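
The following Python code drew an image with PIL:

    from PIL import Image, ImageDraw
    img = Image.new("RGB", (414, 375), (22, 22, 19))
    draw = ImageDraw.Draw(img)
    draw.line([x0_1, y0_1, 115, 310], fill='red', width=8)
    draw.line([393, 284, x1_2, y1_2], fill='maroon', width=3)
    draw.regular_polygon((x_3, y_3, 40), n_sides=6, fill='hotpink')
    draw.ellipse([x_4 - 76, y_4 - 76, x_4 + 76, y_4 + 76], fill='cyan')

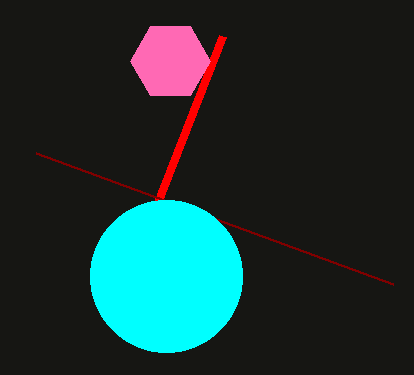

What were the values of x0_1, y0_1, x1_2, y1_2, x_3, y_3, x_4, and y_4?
x0_1 = 222; y0_1 = 36; x1_2 = 36; y1_2 = 153; x_3 = 170; y_3 = 61; x_4 = 166; y_4 = 276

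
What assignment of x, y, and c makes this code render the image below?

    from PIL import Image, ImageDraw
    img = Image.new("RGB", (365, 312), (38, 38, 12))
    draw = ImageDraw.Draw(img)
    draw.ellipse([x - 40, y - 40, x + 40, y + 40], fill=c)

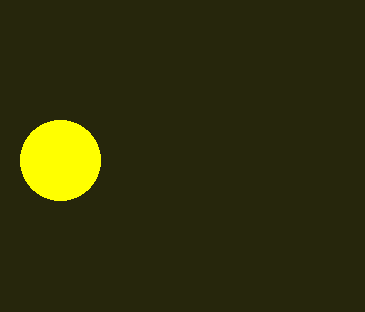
x = 60
y = 160
c = 'yellow'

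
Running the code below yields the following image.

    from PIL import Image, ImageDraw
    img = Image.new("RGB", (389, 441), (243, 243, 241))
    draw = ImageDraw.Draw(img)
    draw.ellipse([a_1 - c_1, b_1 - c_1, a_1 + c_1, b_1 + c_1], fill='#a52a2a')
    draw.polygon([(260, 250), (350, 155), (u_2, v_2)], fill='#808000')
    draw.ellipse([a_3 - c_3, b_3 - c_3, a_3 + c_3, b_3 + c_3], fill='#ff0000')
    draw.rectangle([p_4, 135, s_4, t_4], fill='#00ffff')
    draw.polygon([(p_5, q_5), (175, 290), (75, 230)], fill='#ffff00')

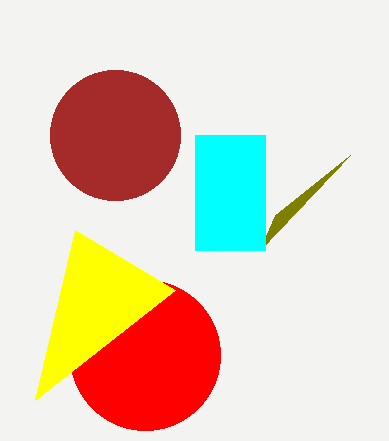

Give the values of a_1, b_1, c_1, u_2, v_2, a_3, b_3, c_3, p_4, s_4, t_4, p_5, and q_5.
a_1 = 115; b_1 = 135; c_1 = 65; u_2 = 275; v_2 = 215; a_3 = 145; b_3 = 355; c_3 = 75; p_4 = 195; s_4 = 265; t_4 = 250; p_5 = 35; q_5 = 400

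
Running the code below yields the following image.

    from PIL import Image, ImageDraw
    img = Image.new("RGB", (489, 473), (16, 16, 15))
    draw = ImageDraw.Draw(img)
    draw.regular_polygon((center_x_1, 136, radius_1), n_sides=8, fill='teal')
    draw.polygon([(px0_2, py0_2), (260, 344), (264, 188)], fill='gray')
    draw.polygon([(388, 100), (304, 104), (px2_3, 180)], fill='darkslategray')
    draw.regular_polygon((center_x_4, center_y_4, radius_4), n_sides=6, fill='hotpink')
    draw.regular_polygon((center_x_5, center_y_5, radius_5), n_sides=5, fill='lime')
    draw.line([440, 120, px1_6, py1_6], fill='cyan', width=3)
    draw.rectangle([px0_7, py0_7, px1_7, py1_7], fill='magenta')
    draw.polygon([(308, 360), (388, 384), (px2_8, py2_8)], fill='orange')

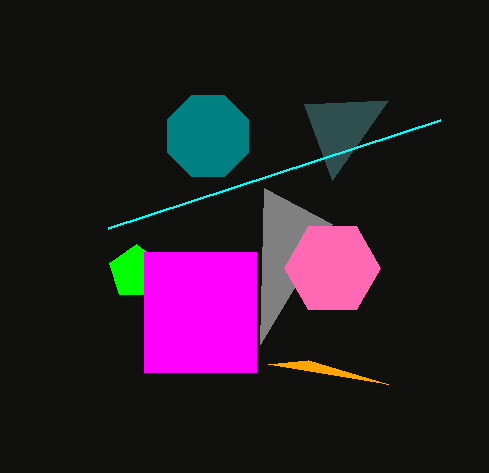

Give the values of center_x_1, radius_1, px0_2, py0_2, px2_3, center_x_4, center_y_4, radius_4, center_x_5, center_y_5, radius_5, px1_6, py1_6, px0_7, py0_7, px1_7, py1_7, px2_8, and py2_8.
center_x_1 = 208, radius_1 = 44, px0_2 = 332, py0_2 = 224, px2_3 = 332, center_x_4 = 332, center_y_4 = 268, radius_4 = 48, center_x_5 = 136, center_y_5 = 272, radius_5 = 28, px1_6 = 108, py1_6 = 228, px0_7 = 144, py0_7 = 252, px1_7 = 256, py1_7 = 372, px2_8 = 268, py2_8 = 364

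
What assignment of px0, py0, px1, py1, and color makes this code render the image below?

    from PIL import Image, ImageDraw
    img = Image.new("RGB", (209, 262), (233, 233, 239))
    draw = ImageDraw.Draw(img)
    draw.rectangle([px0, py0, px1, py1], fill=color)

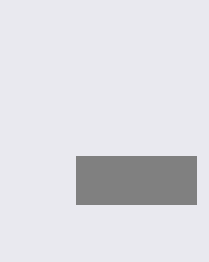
px0 = 76; py0 = 156; px1 = 196; py1 = 204; color = 'gray'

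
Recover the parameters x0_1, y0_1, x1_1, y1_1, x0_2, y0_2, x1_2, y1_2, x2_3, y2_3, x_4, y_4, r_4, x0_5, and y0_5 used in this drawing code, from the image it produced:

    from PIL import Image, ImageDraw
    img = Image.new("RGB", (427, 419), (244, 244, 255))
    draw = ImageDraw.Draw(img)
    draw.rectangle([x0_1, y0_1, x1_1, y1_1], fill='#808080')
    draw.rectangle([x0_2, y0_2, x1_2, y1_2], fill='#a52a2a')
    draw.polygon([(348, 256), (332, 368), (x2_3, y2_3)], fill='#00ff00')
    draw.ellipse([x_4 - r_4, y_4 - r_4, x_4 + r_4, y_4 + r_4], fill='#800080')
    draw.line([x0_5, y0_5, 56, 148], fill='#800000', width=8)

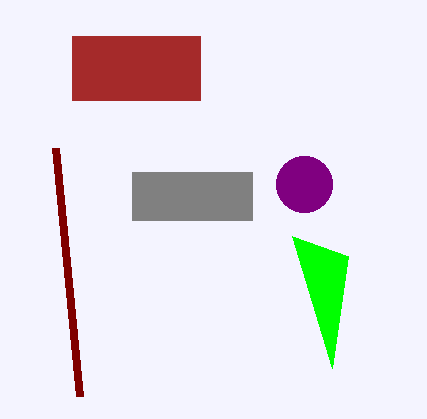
x0_1 = 132, y0_1 = 172, x1_1 = 252, y1_1 = 220, x0_2 = 72, y0_2 = 36, x1_2 = 200, y1_2 = 100, x2_3 = 292, y2_3 = 236, x_4 = 304, y_4 = 184, r_4 = 28, x0_5 = 80, y0_5 = 396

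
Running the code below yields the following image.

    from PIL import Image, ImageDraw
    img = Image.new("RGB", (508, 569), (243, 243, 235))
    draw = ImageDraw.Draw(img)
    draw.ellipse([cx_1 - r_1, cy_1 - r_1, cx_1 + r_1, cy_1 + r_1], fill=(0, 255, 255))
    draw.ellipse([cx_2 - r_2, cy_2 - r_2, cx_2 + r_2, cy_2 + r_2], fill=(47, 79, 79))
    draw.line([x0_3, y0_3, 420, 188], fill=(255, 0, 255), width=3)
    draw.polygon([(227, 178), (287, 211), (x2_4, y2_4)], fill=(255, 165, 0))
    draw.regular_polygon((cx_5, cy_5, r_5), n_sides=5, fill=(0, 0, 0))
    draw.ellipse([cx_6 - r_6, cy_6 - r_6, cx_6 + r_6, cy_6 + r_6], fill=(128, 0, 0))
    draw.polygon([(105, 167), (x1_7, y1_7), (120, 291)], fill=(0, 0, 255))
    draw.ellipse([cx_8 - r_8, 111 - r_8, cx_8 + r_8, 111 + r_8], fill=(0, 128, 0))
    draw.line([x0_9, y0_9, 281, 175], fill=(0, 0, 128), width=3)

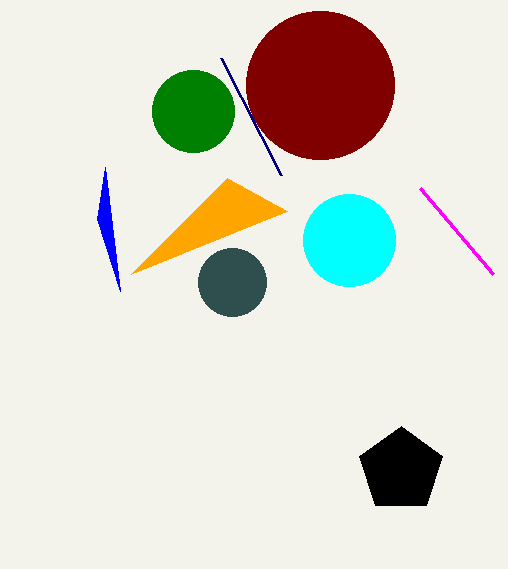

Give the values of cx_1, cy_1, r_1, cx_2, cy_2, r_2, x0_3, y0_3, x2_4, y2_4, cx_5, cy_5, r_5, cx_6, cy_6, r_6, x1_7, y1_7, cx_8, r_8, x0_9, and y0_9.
cx_1 = 349, cy_1 = 240, r_1 = 46, cx_2 = 232, cy_2 = 282, r_2 = 34, x0_3 = 493, y0_3 = 274, x2_4 = 131, y2_4 = 274, cx_5 = 401, cy_5 = 470, r_5 = 44, cx_6 = 320, cy_6 = 85, r_6 = 74, x1_7 = 97, y1_7 = 219, cx_8 = 193, r_8 = 41, x0_9 = 221, y0_9 = 58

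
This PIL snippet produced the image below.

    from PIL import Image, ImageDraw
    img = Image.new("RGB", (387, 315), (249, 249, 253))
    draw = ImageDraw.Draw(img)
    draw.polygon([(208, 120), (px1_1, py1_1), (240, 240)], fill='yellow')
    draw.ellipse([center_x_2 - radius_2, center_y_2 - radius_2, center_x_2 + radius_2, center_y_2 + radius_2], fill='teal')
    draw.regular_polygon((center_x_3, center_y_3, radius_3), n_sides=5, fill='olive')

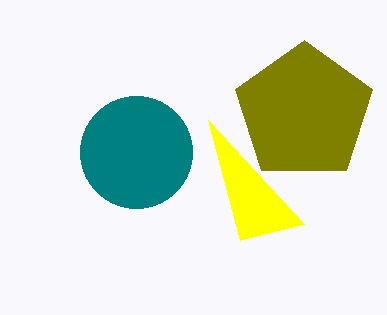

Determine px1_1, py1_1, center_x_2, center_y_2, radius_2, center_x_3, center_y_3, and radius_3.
px1_1 = 304
py1_1 = 224
center_x_2 = 136
center_y_2 = 152
radius_2 = 56
center_x_3 = 304
center_y_3 = 112
radius_3 = 72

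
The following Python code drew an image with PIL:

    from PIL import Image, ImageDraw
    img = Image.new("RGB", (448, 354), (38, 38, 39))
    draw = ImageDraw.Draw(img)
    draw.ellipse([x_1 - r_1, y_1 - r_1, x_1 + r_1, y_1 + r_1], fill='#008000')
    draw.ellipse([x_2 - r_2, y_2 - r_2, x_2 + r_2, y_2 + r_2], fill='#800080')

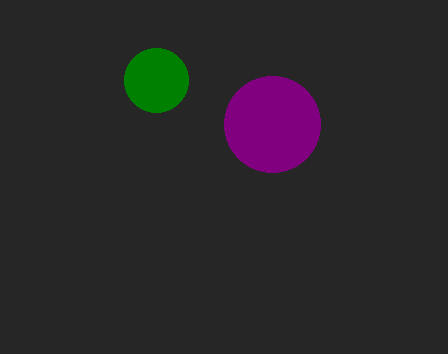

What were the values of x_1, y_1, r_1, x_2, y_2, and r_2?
x_1 = 156, y_1 = 80, r_1 = 32, x_2 = 272, y_2 = 124, r_2 = 48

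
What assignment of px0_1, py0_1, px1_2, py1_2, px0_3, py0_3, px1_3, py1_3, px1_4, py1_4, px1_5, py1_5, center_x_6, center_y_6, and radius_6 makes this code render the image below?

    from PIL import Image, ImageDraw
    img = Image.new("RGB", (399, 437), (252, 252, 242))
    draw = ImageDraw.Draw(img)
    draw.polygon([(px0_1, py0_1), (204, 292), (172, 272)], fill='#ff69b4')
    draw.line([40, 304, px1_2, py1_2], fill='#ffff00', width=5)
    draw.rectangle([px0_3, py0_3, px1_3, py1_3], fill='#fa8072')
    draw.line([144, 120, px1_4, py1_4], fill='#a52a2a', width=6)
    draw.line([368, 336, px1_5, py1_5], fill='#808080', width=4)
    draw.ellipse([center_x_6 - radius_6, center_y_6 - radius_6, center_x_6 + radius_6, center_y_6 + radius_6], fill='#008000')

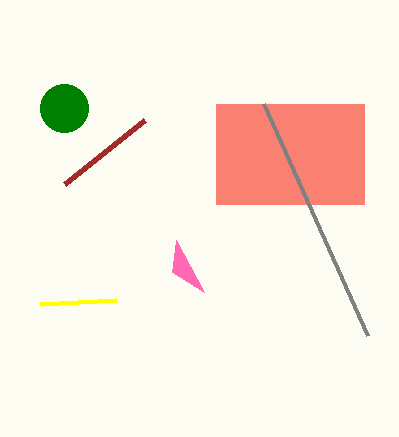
px0_1 = 176; py0_1 = 240; px1_2 = 116; py1_2 = 300; px0_3 = 216; py0_3 = 104; px1_3 = 364; py1_3 = 204; px1_4 = 64; py1_4 = 184; px1_5 = 264; py1_5 = 104; center_x_6 = 64; center_y_6 = 108; radius_6 = 24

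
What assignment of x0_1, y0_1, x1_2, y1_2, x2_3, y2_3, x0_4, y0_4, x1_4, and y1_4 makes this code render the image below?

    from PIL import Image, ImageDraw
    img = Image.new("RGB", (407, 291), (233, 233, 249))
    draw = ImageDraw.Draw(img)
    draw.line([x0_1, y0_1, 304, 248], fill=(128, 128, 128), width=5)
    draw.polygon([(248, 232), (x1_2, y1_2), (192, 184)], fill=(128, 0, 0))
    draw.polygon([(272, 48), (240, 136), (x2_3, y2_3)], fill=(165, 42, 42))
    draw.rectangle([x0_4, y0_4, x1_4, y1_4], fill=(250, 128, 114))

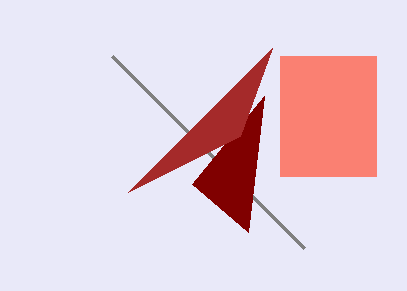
x0_1 = 112
y0_1 = 56
x1_2 = 264
y1_2 = 96
x2_3 = 128
y2_3 = 192
x0_4 = 280
y0_4 = 56
x1_4 = 376
y1_4 = 176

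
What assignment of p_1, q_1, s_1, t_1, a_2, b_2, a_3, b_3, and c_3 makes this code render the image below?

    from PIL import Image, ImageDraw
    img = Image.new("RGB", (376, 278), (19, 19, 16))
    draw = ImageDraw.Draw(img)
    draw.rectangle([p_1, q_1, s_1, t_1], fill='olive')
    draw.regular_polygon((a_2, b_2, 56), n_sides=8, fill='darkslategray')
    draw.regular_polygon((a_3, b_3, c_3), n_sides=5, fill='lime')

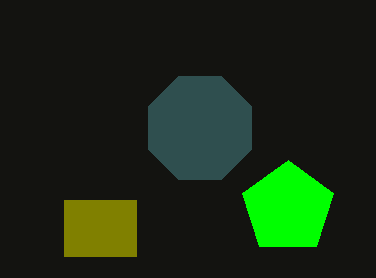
p_1 = 64
q_1 = 200
s_1 = 136
t_1 = 256
a_2 = 200
b_2 = 128
a_3 = 288
b_3 = 208
c_3 = 48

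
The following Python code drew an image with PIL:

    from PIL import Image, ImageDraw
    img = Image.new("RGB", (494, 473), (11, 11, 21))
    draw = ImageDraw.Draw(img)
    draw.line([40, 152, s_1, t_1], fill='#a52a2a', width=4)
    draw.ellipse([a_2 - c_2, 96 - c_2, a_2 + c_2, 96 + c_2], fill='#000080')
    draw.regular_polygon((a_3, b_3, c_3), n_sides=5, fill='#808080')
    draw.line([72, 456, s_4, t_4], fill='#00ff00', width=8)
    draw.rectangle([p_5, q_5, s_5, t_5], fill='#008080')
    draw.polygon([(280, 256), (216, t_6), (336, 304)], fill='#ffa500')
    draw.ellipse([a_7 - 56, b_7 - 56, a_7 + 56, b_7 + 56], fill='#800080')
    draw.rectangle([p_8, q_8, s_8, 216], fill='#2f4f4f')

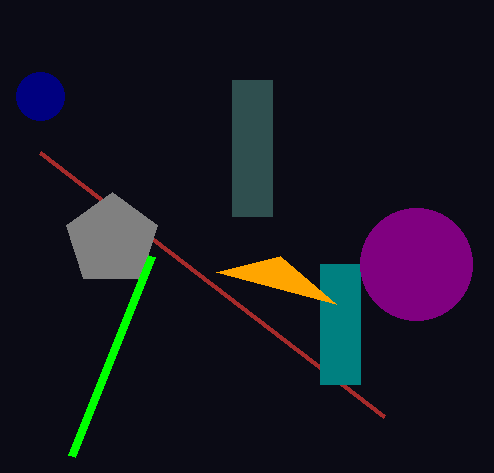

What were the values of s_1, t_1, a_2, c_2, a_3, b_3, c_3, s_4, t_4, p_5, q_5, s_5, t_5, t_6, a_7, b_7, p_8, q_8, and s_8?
s_1 = 384, t_1 = 416, a_2 = 40, c_2 = 24, a_3 = 112, b_3 = 240, c_3 = 48, s_4 = 152, t_4 = 256, p_5 = 320, q_5 = 264, s_5 = 360, t_5 = 384, t_6 = 272, a_7 = 416, b_7 = 264, p_8 = 232, q_8 = 80, s_8 = 272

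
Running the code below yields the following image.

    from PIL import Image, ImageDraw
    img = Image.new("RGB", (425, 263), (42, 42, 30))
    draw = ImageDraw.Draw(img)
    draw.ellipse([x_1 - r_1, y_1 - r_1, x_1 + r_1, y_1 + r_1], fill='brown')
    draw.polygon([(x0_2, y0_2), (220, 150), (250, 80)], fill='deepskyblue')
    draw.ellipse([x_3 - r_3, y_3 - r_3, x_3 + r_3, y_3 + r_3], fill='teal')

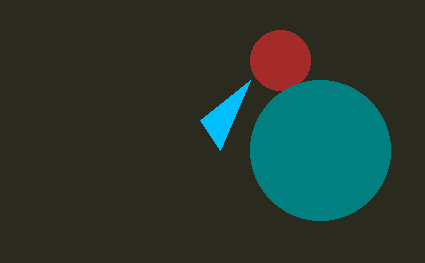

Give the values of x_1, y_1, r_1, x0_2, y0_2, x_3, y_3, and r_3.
x_1 = 280, y_1 = 60, r_1 = 30, x0_2 = 200, y0_2 = 120, x_3 = 320, y_3 = 150, r_3 = 70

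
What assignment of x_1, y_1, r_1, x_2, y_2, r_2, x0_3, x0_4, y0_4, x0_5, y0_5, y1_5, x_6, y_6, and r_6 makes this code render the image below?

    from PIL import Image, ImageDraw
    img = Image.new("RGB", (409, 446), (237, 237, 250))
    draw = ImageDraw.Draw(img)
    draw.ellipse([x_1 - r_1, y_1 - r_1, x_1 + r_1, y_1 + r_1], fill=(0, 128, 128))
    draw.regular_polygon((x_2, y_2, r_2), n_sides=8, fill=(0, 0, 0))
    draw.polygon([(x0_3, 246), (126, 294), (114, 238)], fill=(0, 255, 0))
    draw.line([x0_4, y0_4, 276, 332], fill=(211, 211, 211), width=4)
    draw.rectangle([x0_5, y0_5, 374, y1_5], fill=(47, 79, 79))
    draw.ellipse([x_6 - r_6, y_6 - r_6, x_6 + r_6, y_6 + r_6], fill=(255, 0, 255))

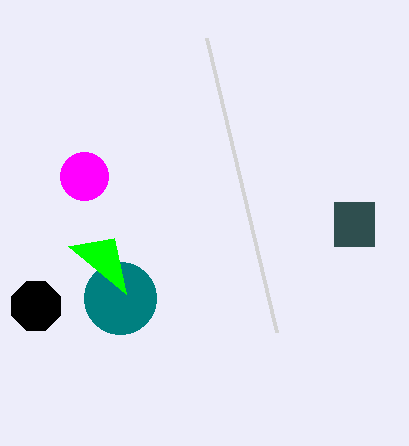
x_1 = 120; y_1 = 298; r_1 = 36; x_2 = 36; y_2 = 306; r_2 = 26; x0_3 = 68; x0_4 = 206; y0_4 = 38; x0_5 = 334; y0_5 = 202; y1_5 = 246; x_6 = 84; y_6 = 176; r_6 = 24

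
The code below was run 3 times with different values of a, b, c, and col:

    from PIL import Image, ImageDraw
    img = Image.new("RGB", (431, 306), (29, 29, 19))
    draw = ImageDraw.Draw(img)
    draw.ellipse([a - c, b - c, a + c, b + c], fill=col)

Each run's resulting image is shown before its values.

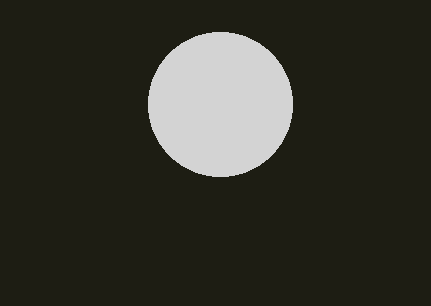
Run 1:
a = 220
b = 104
c = 72
col = 'lightgray'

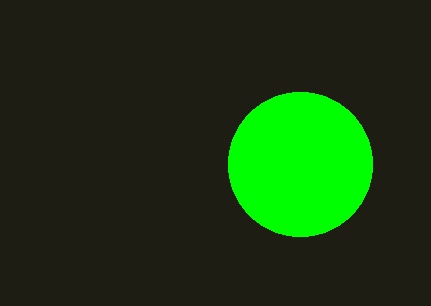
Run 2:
a = 300; b = 164; c = 72; col = 'lime'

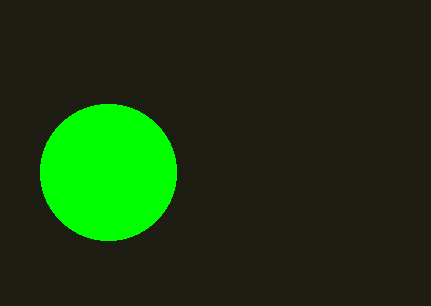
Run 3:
a = 108
b = 172
c = 68
col = 'lime'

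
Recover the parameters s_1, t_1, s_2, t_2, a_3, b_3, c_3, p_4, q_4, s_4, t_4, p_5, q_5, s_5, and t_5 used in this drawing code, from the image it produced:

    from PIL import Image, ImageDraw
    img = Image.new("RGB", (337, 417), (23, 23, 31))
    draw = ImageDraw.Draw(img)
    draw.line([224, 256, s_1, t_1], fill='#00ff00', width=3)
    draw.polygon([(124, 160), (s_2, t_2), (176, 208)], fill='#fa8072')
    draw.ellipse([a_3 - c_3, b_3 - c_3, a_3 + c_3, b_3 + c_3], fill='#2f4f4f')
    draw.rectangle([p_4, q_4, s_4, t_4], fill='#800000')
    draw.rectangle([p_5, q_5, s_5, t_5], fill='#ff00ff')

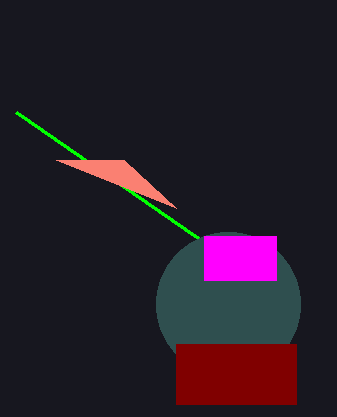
s_1 = 16; t_1 = 112; s_2 = 56; t_2 = 160; a_3 = 228; b_3 = 304; c_3 = 72; p_4 = 176; q_4 = 344; s_4 = 296; t_4 = 404; p_5 = 204; q_5 = 236; s_5 = 276; t_5 = 280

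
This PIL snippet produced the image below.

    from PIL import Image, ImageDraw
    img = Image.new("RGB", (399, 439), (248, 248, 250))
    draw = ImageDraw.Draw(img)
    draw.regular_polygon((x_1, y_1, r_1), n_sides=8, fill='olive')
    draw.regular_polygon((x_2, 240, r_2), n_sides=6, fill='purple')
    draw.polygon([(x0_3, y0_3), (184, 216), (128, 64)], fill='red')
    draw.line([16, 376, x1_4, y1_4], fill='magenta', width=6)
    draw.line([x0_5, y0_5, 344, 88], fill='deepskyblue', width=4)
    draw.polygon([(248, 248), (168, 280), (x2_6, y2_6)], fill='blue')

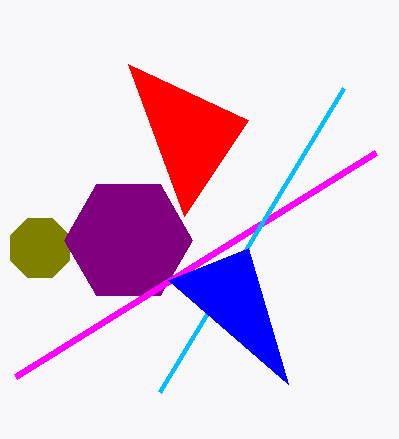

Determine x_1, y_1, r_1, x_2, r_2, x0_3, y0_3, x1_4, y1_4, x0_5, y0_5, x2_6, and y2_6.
x_1 = 40
y_1 = 248
r_1 = 32
x_2 = 128
r_2 = 64
x0_3 = 248
y0_3 = 120
x1_4 = 376
y1_4 = 152
x0_5 = 160
y0_5 = 392
x2_6 = 288
y2_6 = 384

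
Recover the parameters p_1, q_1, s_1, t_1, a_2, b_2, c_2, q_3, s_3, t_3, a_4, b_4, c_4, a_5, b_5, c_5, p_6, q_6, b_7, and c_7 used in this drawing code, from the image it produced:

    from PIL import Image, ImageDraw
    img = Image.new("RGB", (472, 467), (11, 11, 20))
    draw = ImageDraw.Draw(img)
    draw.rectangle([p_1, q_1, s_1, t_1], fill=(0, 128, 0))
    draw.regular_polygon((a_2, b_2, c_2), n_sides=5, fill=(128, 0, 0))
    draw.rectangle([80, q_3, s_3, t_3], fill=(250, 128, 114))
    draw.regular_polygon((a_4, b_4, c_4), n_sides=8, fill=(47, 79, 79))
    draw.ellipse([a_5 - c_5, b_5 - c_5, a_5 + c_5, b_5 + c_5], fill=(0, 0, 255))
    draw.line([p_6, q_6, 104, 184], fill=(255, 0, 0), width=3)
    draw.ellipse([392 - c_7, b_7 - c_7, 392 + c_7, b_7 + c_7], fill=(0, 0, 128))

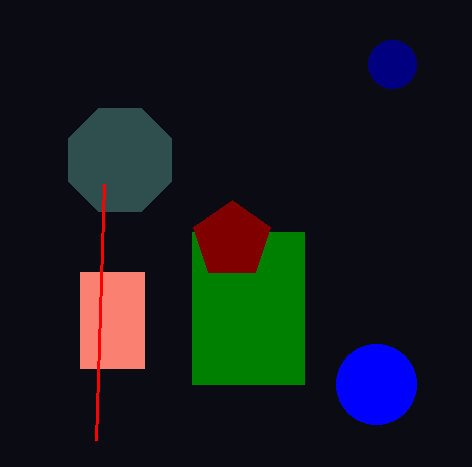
p_1 = 192; q_1 = 232; s_1 = 304; t_1 = 384; a_2 = 232; b_2 = 240; c_2 = 40; q_3 = 272; s_3 = 144; t_3 = 368; a_4 = 120; b_4 = 160; c_4 = 56; a_5 = 376; b_5 = 384; c_5 = 40; p_6 = 96; q_6 = 440; b_7 = 64; c_7 = 24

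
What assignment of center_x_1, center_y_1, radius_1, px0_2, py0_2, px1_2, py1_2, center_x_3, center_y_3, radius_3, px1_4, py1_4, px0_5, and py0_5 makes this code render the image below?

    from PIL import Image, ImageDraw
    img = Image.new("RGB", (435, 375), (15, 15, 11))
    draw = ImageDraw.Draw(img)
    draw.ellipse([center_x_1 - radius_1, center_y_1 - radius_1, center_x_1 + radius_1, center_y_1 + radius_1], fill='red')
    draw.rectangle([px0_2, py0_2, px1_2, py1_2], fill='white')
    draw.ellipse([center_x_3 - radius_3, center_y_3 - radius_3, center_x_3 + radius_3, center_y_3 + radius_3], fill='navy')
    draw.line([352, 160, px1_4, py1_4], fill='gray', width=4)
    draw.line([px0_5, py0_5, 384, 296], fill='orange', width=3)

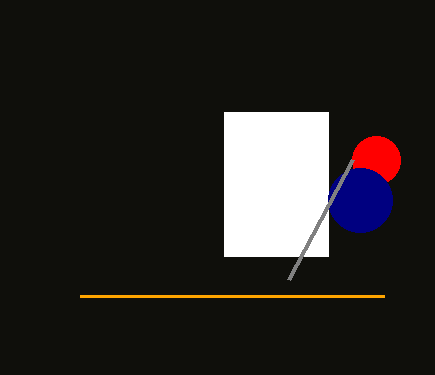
center_x_1 = 376; center_y_1 = 160; radius_1 = 24; px0_2 = 224; py0_2 = 112; px1_2 = 328; py1_2 = 256; center_x_3 = 360; center_y_3 = 200; radius_3 = 32; px1_4 = 288; py1_4 = 280; px0_5 = 80; py0_5 = 296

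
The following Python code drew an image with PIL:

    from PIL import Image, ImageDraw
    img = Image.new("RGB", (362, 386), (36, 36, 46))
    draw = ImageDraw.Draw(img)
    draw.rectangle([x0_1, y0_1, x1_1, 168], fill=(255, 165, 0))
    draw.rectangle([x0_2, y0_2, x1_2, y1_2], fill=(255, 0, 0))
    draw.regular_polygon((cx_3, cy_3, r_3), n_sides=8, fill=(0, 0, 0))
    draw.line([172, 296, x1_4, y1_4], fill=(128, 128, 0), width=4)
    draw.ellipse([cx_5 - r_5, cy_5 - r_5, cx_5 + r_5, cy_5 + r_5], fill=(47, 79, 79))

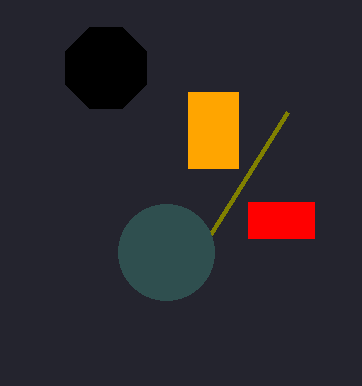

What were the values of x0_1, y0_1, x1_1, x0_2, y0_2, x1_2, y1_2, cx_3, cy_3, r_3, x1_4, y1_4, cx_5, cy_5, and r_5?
x0_1 = 188
y0_1 = 92
x1_1 = 238
x0_2 = 248
y0_2 = 202
x1_2 = 314
y1_2 = 238
cx_3 = 106
cy_3 = 68
r_3 = 44
x1_4 = 288
y1_4 = 112
cx_5 = 166
cy_5 = 252
r_5 = 48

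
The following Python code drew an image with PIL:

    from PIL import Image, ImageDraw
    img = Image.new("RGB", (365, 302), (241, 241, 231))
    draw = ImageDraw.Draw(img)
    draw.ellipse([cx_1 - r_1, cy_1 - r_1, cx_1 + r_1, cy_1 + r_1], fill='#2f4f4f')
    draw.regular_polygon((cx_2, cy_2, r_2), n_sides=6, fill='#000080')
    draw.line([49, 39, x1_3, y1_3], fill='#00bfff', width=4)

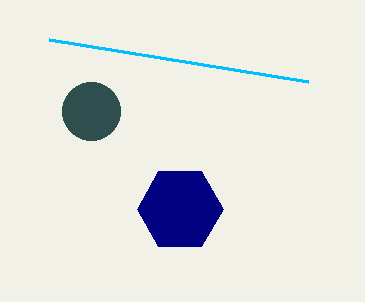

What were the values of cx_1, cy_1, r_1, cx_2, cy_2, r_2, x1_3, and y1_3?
cx_1 = 91
cy_1 = 111
r_1 = 29
cx_2 = 180
cy_2 = 209
r_2 = 43
x1_3 = 308
y1_3 = 81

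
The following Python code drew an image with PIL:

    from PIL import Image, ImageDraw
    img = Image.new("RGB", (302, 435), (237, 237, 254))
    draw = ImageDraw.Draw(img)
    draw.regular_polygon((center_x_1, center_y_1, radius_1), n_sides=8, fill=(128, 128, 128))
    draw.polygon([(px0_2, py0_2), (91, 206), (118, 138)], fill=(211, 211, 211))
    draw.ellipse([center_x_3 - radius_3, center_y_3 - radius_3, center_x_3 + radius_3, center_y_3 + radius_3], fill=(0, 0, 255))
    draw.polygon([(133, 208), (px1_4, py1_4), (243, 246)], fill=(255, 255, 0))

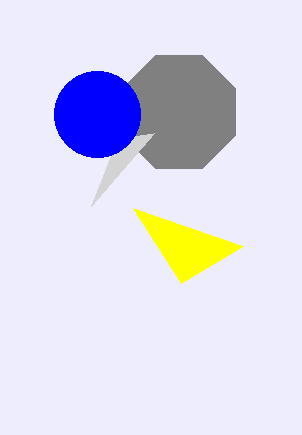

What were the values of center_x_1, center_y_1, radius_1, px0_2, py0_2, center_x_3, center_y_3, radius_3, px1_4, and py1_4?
center_x_1 = 179
center_y_1 = 112
radius_1 = 61
px0_2 = 154
py0_2 = 133
center_x_3 = 97
center_y_3 = 114
radius_3 = 43
px1_4 = 181
py1_4 = 283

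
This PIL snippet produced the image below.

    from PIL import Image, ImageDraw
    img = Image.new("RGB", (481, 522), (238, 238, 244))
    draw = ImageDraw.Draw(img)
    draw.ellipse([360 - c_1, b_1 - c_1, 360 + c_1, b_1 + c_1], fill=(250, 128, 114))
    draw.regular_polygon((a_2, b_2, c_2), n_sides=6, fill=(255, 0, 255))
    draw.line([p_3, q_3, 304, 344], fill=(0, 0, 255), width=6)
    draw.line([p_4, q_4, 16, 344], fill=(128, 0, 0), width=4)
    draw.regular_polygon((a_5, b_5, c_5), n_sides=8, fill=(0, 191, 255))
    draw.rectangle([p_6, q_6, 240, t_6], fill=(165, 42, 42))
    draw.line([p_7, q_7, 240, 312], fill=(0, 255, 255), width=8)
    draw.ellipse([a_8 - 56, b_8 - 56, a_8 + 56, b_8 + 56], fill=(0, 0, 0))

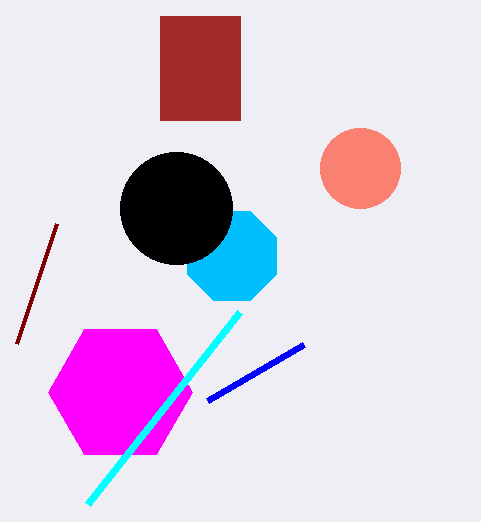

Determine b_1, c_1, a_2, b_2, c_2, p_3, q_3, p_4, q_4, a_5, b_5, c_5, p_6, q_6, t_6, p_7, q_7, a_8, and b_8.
b_1 = 168; c_1 = 40; a_2 = 120; b_2 = 392; c_2 = 72; p_3 = 208; q_3 = 400; p_4 = 56; q_4 = 224; a_5 = 232; b_5 = 256; c_5 = 48; p_6 = 160; q_6 = 16; t_6 = 120; p_7 = 88; q_7 = 504; a_8 = 176; b_8 = 208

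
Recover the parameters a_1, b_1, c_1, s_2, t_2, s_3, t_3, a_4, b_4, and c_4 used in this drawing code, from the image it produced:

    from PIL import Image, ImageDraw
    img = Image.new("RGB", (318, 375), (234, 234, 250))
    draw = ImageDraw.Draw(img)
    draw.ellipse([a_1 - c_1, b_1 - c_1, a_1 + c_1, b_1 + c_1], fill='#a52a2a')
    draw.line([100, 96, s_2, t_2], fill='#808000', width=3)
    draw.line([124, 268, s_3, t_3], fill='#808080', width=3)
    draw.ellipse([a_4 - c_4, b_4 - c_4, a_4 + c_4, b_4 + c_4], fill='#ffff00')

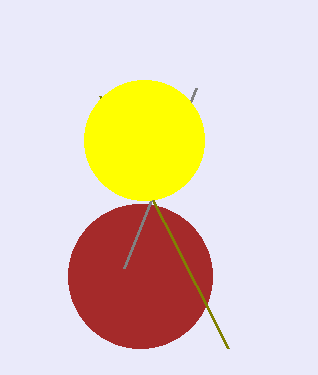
a_1 = 140; b_1 = 276; c_1 = 72; s_2 = 228; t_2 = 348; s_3 = 196; t_3 = 88; a_4 = 144; b_4 = 140; c_4 = 60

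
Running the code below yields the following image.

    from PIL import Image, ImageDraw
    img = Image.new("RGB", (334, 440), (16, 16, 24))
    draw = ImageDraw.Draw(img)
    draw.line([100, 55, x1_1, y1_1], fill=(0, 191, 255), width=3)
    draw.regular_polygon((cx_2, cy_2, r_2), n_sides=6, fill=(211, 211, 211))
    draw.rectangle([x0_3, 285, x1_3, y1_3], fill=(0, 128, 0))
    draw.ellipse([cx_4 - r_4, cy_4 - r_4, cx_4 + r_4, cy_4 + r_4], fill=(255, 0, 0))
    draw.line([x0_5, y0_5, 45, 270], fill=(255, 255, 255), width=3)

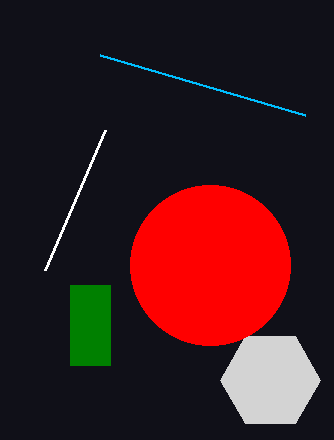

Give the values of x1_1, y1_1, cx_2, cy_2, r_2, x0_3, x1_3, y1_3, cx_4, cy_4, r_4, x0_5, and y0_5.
x1_1 = 305, y1_1 = 115, cx_2 = 270, cy_2 = 380, r_2 = 50, x0_3 = 70, x1_3 = 110, y1_3 = 365, cx_4 = 210, cy_4 = 265, r_4 = 80, x0_5 = 105, y0_5 = 130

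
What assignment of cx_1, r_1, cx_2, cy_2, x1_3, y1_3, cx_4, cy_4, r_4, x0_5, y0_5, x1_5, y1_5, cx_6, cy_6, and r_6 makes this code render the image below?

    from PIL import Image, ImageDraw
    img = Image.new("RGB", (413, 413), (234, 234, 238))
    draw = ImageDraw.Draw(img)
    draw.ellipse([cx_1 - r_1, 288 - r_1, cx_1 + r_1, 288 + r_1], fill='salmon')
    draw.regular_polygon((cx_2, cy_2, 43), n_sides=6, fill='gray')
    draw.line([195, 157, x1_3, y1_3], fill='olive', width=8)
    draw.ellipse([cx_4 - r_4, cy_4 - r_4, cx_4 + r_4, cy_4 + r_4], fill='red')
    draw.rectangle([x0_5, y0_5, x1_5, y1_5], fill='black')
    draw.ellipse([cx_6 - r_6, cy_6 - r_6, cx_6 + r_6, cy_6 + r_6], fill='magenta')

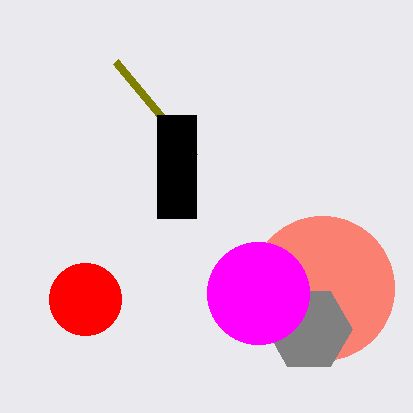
cx_1 = 322
r_1 = 72
cx_2 = 309
cy_2 = 329
x1_3 = 116
y1_3 = 62
cx_4 = 85
cy_4 = 299
r_4 = 36
x0_5 = 157
y0_5 = 115
x1_5 = 196
y1_5 = 218
cx_6 = 258
cy_6 = 293
r_6 = 51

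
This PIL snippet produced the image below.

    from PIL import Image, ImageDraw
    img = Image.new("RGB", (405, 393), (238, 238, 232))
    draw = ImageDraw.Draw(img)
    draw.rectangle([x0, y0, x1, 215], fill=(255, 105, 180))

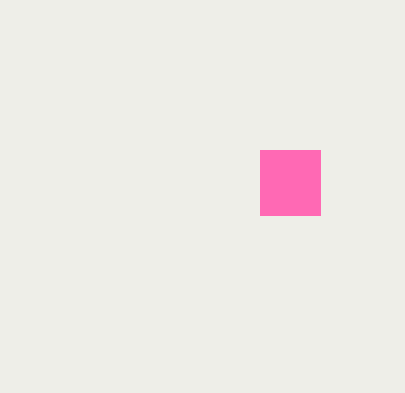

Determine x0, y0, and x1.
x0 = 260, y0 = 150, x1 = 320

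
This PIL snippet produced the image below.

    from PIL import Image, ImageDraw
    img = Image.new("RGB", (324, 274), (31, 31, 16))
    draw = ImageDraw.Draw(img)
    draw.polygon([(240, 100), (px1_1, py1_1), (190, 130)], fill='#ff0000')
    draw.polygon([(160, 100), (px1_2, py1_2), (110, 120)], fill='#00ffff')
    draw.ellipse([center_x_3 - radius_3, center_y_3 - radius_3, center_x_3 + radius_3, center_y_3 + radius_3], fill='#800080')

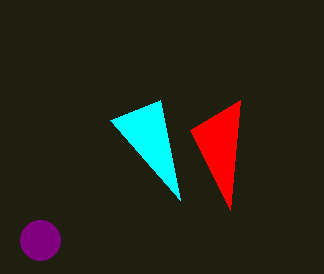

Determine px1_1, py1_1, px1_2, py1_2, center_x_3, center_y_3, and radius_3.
px1_1 = 230; py1_1 = 210; px1_2 = 180; py1_2 = 200; center_x_3 = 40; center_y_3 = 240; radius_3 = 20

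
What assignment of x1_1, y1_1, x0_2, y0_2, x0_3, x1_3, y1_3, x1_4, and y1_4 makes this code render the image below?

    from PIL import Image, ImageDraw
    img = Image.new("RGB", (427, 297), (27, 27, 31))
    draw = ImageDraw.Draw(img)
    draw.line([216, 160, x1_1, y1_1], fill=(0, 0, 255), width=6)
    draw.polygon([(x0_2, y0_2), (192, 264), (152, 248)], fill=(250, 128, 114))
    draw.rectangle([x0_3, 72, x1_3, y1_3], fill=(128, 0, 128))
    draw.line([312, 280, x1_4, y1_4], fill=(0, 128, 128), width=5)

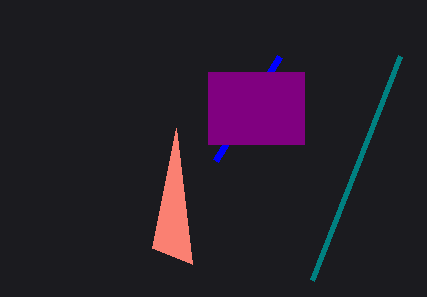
x1_1 = 280; y1_1 = 56; x0_2 = 176; y0_2 = 128; x0_3 = 208; x1_3 = 304; y1_3 = 144; x1_4 = 400; y1_4 = 56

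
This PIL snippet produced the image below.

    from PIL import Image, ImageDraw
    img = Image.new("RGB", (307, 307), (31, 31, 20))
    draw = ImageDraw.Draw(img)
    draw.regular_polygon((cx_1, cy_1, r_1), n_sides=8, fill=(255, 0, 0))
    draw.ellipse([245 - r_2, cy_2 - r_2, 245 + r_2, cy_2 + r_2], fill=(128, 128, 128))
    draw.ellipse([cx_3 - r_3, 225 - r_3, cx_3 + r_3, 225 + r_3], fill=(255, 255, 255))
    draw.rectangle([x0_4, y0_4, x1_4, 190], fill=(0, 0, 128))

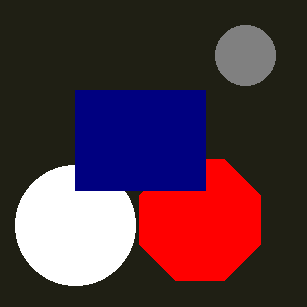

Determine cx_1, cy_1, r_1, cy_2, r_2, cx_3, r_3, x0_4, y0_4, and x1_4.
cx_1 = 200; cy_1 = 220; r_1 = 65; cy_2 = 55; r_2 = 30; cx_3 = 75; r_3 = 60; x0_4 = 75; y0_4 = 90; x1_4 = 205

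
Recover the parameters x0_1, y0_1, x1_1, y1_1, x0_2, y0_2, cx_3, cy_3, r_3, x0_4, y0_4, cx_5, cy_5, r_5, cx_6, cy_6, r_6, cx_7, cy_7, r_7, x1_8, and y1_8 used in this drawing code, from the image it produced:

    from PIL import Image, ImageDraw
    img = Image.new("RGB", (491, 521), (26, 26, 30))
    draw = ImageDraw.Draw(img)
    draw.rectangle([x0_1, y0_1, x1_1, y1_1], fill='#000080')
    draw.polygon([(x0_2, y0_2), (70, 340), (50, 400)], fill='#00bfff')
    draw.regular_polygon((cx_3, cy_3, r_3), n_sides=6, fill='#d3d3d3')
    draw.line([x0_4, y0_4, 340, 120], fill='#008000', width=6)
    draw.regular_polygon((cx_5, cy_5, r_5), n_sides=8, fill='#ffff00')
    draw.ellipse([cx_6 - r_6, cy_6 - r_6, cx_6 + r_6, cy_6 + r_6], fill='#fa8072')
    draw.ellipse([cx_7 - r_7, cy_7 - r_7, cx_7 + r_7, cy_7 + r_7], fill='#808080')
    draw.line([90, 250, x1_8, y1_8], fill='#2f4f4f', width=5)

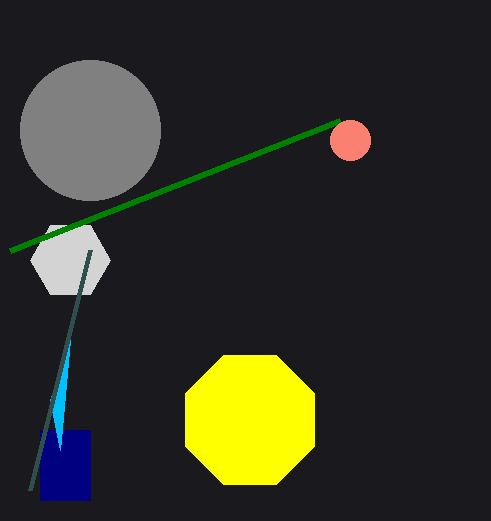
x0_1 = 40; y0_1 = 430; x1_1 = 90; y1_1 = 500; x0_2 = 60; y0_2 = 450; cx_3 = 70; cy_3 = 260; r_3 = 40; x0_4 = 10; y0_4 = 250; cx_5 = 250; cy_5 = 420; r_5 = 70; cx_6 = 350; cy_6 = 140; r_6 = 20; cx_7 = 90; cy_7 = 130; r_7 = 70; x1_8 = 30; y1_8 = 490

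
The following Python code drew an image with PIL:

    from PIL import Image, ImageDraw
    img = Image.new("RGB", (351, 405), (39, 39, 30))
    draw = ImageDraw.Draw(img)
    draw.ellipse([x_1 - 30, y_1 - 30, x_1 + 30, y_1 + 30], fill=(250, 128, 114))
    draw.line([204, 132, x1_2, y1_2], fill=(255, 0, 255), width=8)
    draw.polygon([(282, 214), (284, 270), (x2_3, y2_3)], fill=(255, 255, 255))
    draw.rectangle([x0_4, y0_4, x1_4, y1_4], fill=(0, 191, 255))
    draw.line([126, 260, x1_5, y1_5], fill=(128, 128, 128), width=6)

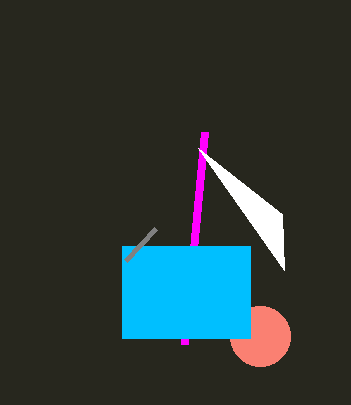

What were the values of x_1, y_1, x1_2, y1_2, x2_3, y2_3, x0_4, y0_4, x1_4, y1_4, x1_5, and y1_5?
x_1 = 260
y_1 = 336
x1_2 = 184
y1_2 = 344
x2_3 = 198
y2_3 = 148
x0_4 = 122
y0_4 = 246
x1_4 = 250
y1_4 = 338
x1_5 = 156
y1_5 = 228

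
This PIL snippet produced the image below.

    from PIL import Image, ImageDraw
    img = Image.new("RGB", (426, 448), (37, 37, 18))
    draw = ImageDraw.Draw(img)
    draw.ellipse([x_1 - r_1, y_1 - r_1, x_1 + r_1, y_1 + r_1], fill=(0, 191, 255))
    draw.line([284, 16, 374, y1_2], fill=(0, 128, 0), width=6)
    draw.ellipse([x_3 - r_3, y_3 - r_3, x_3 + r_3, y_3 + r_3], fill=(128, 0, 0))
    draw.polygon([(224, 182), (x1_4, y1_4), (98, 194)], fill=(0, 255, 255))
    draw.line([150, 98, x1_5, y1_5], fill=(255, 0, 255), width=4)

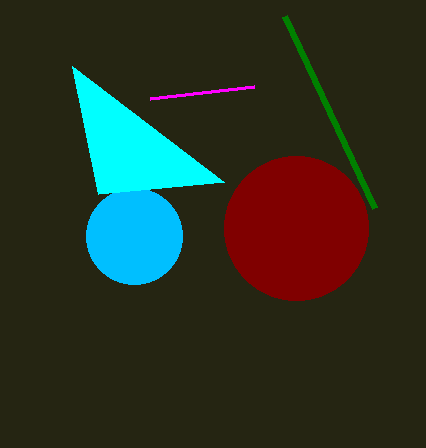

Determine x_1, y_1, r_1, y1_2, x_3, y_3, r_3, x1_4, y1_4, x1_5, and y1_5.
x_1 = 134, y_1 = 236, r_1 = 48, y1_2 = 208, x_3 = 296, y_3 = 228, r_3 = 72, x1_4 = 72, y1_4 = 66, x1_5 = 254, y1_5 = 86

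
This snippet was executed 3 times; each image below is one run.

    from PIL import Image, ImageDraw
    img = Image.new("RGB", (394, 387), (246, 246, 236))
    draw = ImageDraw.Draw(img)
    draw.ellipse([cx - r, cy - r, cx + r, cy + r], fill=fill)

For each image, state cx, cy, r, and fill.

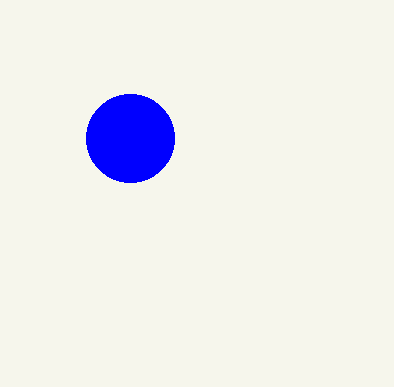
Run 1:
cx = 130
cy = 138
r = 44
fill = 'blue'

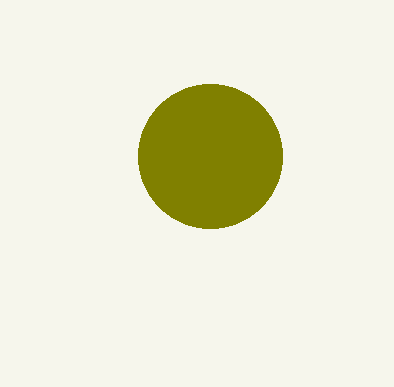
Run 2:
cx = 210, cy = 156, r = 72, fill = 'olive'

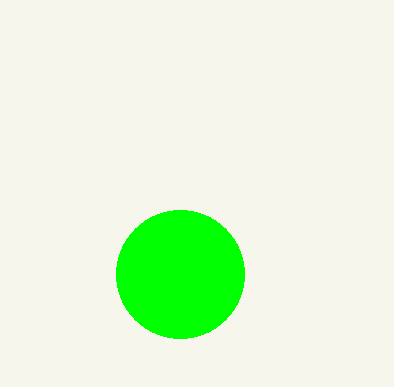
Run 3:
cx = 180, cy = 274, r = 64, fill = 'lime'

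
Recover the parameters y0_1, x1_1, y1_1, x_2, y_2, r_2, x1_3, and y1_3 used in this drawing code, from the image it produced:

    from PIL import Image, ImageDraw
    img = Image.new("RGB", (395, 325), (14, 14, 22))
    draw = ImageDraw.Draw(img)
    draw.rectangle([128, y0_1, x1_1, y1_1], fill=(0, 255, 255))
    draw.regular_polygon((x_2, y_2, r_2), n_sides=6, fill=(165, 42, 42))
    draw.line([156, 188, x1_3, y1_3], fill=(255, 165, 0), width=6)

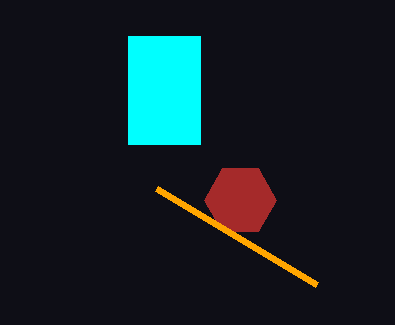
y0_1 = 36; x1_1 = 200; y1_1 = 144; x_2 = 240; y_2 = 200; r_2 = 36; x1_3 = 316; y1_3 = 284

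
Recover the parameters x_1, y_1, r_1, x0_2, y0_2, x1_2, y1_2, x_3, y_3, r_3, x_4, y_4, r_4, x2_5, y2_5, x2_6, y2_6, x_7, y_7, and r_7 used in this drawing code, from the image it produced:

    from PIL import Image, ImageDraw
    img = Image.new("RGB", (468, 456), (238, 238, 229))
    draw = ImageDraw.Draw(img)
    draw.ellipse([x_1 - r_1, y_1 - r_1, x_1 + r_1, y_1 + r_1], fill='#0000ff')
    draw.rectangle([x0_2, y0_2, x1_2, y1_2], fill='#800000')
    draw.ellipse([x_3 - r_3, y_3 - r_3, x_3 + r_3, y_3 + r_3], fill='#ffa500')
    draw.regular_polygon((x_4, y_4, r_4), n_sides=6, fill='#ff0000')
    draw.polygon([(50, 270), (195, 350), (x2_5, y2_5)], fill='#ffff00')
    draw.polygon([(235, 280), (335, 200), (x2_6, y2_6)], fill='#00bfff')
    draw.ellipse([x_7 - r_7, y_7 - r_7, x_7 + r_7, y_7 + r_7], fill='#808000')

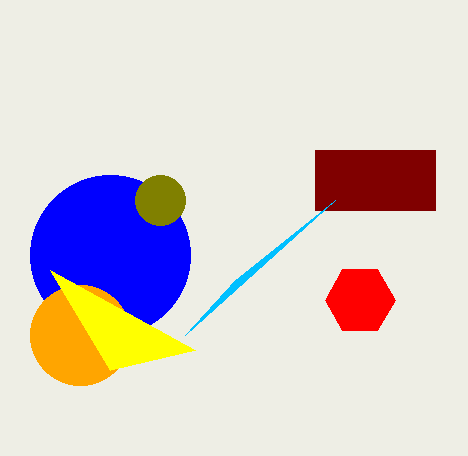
x_1 = 110, y_1 = 255, r_1 = 80, x0_2 = 315, y0_2 = 150, x1_2 = 435, y1_2 = 210, x_3 = 80, y_3 = 335, r_3 = 50, x_4 = 360, y_4 = 300, r_4 = 35, x2_5 = 110, y2_5 = 370, x2_6 = 185, y2_6 = 335, x_7 = 160, y_7 = 200, r_7 = 25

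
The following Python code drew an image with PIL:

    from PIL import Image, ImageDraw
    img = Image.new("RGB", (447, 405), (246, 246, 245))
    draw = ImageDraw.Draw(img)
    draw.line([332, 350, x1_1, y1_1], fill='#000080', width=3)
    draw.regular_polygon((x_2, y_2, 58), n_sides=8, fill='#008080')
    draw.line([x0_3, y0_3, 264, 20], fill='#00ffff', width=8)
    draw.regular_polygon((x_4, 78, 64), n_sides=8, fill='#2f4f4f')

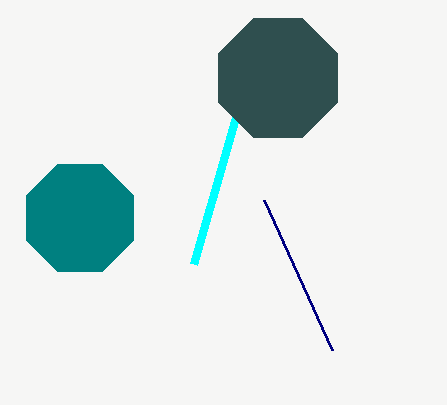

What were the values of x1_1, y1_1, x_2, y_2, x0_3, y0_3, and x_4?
x1_1 = 264
y1_1 = 200
x_2 = 80
y_2 = 218
x0_3 = 194
y0_3 = 264
x_4 = 278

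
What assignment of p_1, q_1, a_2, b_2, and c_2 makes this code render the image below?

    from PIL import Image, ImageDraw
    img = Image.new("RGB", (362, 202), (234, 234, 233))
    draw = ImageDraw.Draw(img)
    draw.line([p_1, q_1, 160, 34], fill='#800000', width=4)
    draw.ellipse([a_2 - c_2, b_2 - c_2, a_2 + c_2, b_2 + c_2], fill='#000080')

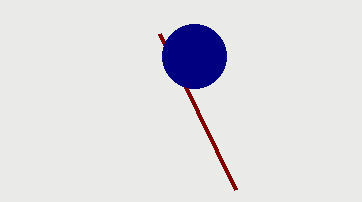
p_1 = 236; q_1 = 190; a_2 = 194; b_2 = 56; c_2 = 32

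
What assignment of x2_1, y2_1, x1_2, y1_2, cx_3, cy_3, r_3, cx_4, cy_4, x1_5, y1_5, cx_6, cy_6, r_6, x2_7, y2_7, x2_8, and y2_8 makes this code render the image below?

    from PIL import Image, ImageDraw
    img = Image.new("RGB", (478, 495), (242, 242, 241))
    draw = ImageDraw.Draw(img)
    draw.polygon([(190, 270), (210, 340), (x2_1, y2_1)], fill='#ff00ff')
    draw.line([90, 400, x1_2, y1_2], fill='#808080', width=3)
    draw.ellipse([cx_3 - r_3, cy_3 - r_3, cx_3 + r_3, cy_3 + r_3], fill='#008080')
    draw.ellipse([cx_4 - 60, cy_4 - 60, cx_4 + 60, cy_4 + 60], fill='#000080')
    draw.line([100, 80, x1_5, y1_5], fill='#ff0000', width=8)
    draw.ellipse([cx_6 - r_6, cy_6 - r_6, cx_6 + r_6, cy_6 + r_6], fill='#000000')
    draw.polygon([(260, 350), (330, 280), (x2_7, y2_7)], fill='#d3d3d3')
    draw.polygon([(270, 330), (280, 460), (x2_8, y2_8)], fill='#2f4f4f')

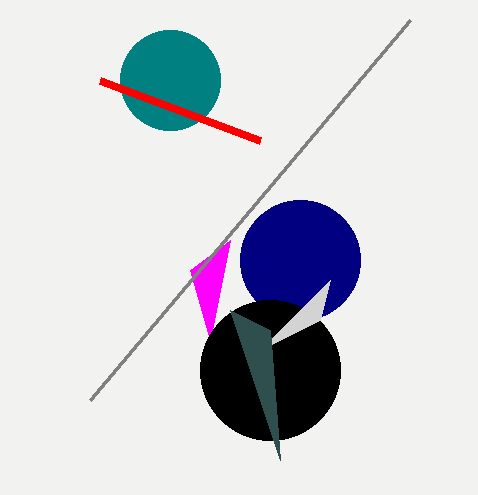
x2_1 = 230; y2_1 = 240; x1_2 = 410; y1_2 = 20; cx_3 = 170; cy_3 = 80; r_3 = 50; cx_4 = 300; cy_4 = 260; x1_5 = 260; y1_5 = 140; cx_6 = 270; cy_6 = 370; r_6 = 70; x2_7 = 320; y2_7 = 320; x2_8 = 230; y2_8 = 310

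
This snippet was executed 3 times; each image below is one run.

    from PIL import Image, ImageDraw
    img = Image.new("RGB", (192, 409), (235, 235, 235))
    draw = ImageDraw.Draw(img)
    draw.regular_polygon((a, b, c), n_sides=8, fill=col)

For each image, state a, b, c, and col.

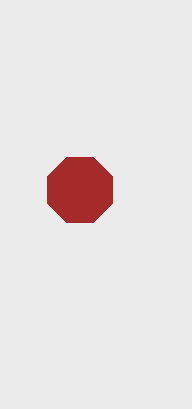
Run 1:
a = 80, b = 190, c = 35, col = 'brown'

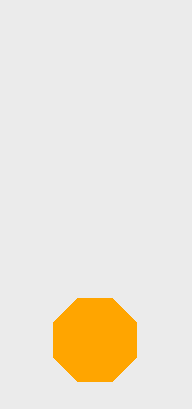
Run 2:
a = 95
b = 340
c = 45
col = 'orange'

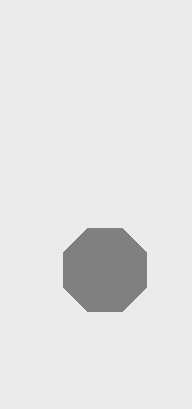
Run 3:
a = 105
b = 270
c = 45
col = 'gray'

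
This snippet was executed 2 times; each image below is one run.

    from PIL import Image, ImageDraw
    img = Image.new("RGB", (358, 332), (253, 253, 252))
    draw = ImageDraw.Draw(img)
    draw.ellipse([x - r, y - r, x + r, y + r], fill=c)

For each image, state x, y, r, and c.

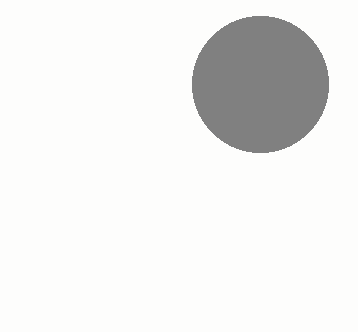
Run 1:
x = 260, y = 84, r = 68, c = 'gray'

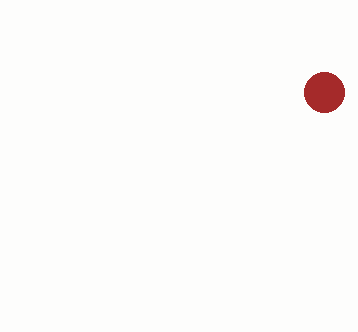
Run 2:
x = 324, y = 92, r = 20, c = 'brown'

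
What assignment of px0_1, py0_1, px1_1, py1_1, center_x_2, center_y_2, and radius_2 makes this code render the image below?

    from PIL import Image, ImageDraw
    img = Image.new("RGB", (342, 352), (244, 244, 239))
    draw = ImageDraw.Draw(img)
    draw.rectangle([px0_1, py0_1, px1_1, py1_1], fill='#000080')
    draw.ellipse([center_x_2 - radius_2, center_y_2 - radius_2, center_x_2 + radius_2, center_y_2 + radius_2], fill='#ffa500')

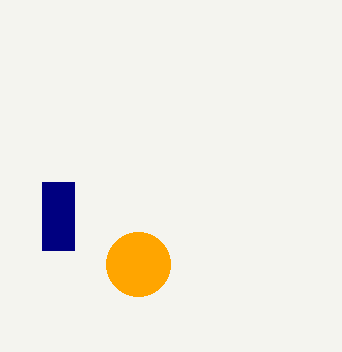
px0_1 = 42, py0_1 = 182, px1_1 = 74, py1_1 = 250, center_x_2 = 138, center_y_2 = 264, radius_2 = 32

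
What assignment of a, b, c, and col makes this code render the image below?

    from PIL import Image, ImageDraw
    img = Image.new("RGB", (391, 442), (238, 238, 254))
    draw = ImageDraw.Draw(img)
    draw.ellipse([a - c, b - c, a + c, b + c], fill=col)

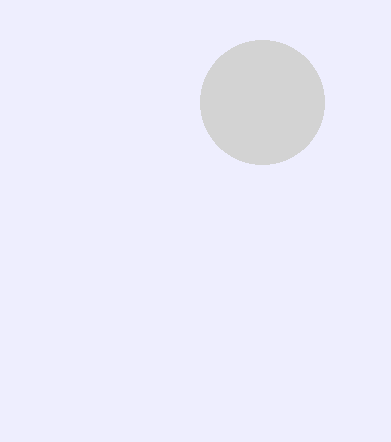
a = 262
b = 102
c = 62
col = 'lightgray'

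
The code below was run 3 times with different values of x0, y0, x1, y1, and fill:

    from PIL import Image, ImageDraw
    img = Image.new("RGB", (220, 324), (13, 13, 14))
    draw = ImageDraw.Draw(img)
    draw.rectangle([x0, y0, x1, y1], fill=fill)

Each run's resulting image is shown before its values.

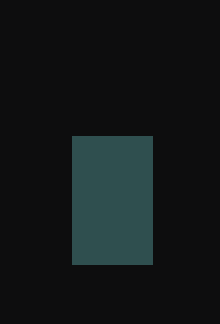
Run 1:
x0 = 72
y0 = 136
x1 = 152
y1 = 264
fill = 'darkslategray'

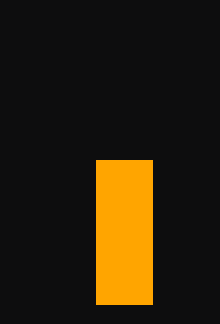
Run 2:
x0 = 96, y0 = 160, x1 = 152, y1 = 304, fill = 'orange'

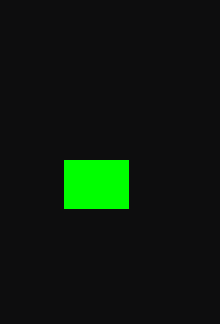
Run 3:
x0 = 64; y0 = 160; x1 = 128; y1 = 208; fill = 'lime'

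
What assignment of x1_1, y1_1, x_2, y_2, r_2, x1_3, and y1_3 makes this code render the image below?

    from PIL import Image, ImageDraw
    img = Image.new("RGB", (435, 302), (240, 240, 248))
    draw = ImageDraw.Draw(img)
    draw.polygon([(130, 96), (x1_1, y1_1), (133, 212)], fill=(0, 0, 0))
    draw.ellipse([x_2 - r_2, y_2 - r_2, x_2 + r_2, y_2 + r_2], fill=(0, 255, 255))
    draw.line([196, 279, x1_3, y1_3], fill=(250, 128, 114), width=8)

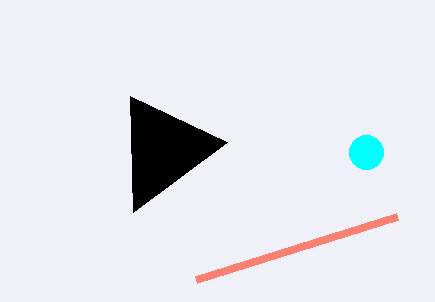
x1_1 = 227, y1_1 = 142, x_2 = 366, y_2 = 152, r_2 = 17, x1_3 = 397, y1_3 = 216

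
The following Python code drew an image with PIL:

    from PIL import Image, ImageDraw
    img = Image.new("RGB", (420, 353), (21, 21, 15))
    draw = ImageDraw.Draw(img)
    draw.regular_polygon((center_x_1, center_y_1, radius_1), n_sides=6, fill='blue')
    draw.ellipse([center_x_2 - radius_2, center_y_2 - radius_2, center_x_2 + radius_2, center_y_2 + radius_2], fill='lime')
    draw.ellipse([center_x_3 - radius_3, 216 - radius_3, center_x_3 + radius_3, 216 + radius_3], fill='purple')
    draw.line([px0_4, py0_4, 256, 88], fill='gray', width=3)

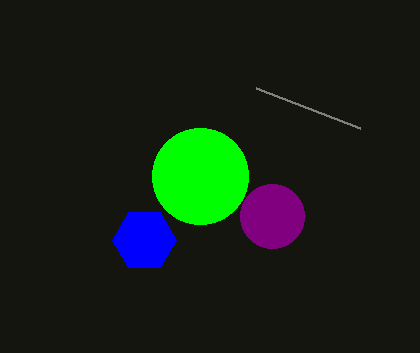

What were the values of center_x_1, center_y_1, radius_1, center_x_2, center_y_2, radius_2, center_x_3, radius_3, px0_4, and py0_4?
center_x_1 = 144; center_y_1 = 240; radius_1 = 32; center_x_2 = 200; center_y_2 = 176; radius_2 = 48; center_x_3 = 272; radius_3 = 32; px0_4 = 360; py0_4 = 128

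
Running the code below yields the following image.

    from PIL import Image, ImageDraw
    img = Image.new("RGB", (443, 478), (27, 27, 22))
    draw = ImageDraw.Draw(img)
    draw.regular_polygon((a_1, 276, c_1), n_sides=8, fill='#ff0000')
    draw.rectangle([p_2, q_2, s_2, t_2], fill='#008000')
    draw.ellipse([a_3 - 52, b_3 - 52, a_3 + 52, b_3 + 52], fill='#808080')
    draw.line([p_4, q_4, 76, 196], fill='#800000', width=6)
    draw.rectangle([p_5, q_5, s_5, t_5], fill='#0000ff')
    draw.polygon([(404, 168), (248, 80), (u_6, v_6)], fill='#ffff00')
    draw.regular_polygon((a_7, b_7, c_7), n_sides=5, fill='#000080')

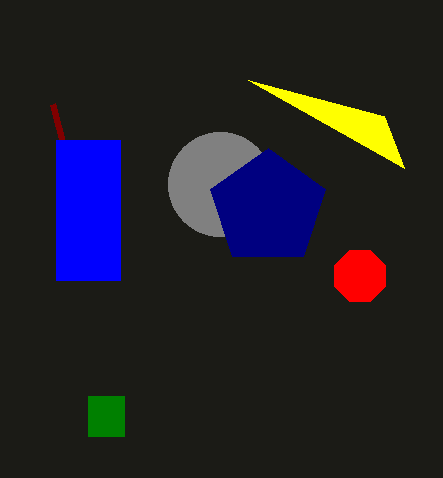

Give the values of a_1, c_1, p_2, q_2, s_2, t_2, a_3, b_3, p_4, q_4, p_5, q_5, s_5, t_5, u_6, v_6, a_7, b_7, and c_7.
a_1 = 360; c_1 = 28; p_2 = 88; q_2 = 396; s_2 = 124; t_2 = 436; a_3 = 220; b_3 = 184; p_4 = 52; q_4 = 104; p_5 = 56; q_5 = 140; s_5 = 120; t_5 = 280; u_6 = 384; v_6 = 116; a_7 = 268; b_7 = 208; c_7 = 60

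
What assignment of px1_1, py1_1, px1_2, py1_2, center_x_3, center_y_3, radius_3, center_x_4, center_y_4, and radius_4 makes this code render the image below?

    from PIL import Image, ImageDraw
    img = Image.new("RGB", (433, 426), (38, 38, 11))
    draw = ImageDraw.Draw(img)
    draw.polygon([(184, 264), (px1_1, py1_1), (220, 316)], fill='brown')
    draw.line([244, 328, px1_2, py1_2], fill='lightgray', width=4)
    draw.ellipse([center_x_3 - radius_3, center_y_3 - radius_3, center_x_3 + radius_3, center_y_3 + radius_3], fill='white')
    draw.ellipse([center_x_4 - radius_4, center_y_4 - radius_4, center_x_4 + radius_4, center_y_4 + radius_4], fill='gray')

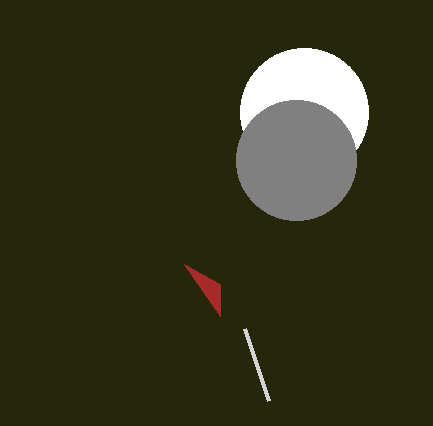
px1_1 = 220, py1_1 = 284, px1_2 = 268, py1_2 = 400, center_x_3 = 304, center_y_3 = 112, radius_3 = 64, center_x_4 = 296, center_y_4 = 160, radius_4 = 60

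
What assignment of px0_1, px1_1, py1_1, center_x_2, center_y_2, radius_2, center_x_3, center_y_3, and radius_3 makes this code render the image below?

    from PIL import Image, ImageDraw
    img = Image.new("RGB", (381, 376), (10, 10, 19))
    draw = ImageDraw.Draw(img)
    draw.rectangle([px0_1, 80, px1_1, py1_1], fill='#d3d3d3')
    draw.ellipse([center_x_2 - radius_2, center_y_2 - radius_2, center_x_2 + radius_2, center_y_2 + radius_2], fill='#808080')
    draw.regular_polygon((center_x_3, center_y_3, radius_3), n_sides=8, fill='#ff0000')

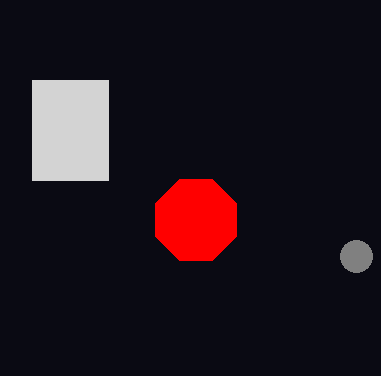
px0_1 = 32
px1_1 = 108
py1_1 = 180
center_x_2 = 356
center_y_2 = 256
radius_2 = 16
center_x_3 = 196
center_y_3 = 220
radius_3 = 44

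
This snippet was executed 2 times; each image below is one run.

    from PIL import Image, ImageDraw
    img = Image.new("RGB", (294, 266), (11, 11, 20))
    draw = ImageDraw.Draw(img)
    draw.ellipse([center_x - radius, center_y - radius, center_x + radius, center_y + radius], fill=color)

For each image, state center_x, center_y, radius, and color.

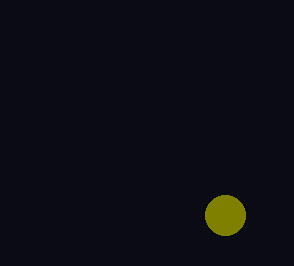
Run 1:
center_x = 225
center_y = 215
radius = 20
color = 'olive'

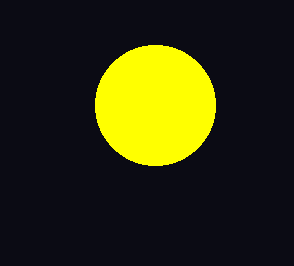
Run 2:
center_x = 155; center_y = 105; radius = 60; color = 'yellow'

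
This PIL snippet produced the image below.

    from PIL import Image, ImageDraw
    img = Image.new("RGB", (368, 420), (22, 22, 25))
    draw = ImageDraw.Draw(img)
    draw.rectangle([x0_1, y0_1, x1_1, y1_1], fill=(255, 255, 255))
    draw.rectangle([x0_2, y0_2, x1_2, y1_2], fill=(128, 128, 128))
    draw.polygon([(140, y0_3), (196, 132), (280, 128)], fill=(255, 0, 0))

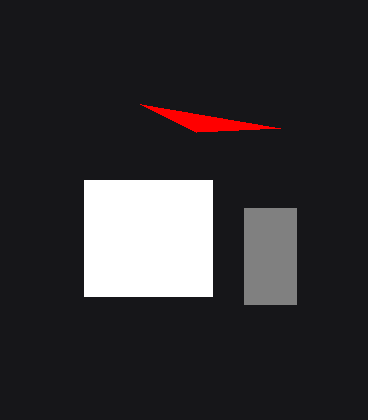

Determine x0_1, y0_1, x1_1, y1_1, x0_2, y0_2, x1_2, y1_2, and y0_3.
x0_1 = 84
y0_1 = 180
x1_1 = 212
y1_1 = 296
x0_2 = 244
y0_2 = 208
x1_2 = 296
y1_2 = 304
y0_3 = 104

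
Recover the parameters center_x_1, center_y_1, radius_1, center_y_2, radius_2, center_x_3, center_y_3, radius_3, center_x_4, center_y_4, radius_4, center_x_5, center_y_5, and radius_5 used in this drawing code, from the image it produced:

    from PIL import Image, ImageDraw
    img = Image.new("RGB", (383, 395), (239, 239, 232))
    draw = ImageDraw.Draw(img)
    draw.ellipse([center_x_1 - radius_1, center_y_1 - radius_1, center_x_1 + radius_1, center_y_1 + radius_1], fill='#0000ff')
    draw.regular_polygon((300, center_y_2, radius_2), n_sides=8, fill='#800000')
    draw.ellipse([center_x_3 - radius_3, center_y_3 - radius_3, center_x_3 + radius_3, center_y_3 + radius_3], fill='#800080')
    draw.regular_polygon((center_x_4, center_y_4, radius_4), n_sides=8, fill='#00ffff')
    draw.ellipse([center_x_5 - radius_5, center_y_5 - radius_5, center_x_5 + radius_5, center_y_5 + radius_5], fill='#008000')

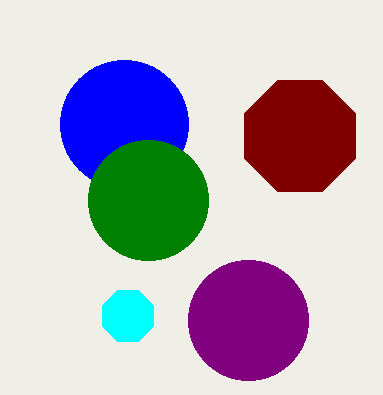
center_x_1 = 124, center_y_1 = 124, radius_1 = 64, center_y_2 = 136, radius_2 = 60, center_x_3 = 248, center_y_3 = 320, radius_3 = 60, center_x_4 = 128, center_y_4 = 316, radius_4 = 28, center_x_5 = 148, center_y_5 = 200, radius_5 = 60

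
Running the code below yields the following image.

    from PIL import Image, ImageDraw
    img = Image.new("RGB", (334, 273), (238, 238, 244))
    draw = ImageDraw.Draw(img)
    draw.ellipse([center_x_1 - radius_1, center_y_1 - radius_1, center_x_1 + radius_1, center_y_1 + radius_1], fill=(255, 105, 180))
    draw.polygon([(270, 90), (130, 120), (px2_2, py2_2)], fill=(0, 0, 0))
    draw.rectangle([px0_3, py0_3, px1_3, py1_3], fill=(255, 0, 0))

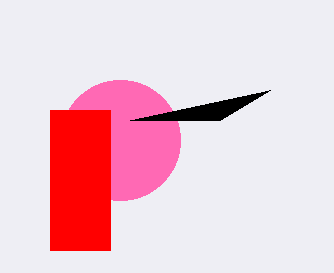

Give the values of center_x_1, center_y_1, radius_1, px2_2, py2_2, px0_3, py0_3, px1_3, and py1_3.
center_x_1 = 120; center_y_1 = 140; radius_1 = 60; px2_2 = 220; py2_2 = 120; px0_3 = 50; py0_3 = 110; px1_3 = 110; py1_3 = 250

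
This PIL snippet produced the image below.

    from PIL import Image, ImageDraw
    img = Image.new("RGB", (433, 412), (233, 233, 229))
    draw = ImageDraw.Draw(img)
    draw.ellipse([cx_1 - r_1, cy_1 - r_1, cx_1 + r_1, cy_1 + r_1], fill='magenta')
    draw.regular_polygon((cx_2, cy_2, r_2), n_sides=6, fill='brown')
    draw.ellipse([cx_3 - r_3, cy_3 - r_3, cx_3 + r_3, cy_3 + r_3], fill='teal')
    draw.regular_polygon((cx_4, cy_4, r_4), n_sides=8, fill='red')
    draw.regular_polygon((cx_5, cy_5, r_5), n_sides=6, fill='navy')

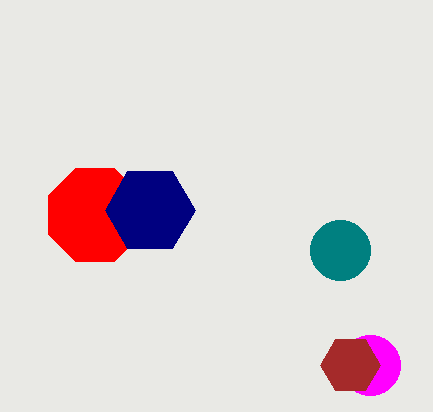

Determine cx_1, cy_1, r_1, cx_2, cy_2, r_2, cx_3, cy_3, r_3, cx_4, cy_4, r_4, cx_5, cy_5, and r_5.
cx_1 = 370, cy_1 = 365, r_1 = 30, cx_2 = 350, cy_2 = 365, r_2 = 30, cx_3 = 340, cy_3 = 250, r_3 = 30, cx_4 = 95, cy_4 = 215, r_4 = 50, cx_5 = 150, cy_5 = 210, r_5 = 45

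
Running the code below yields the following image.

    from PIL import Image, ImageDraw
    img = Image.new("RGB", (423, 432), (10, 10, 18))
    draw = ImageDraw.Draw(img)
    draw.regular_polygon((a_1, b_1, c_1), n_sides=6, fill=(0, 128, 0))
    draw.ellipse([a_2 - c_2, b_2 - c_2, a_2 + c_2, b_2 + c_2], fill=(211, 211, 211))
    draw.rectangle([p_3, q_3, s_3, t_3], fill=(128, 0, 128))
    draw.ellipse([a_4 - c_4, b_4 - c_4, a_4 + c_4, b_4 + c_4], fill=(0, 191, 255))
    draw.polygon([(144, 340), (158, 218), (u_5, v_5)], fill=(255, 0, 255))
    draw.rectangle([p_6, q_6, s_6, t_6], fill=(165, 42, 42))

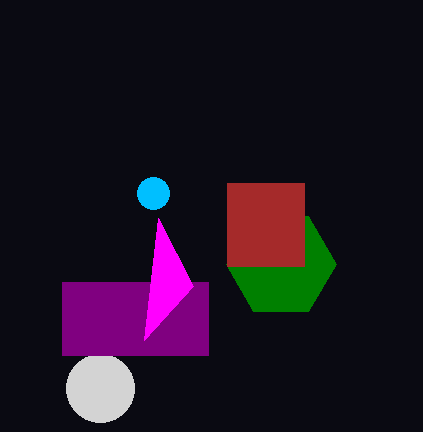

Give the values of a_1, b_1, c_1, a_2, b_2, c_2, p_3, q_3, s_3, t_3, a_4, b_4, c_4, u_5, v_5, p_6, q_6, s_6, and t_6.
a_1 = 281, b_1 = 264, c_1 = 55, a_2 = 100, b_2 = 388, c_2 = 34, p_3 = 62, q_3 = 282, s_3 = 208, t_3 = 355, a_4 = 153, b_4 = 193, c_4 = 16, u_5 = 193, v_5 = 286, p_6 = 227, q_6 = 183, s_6 = 304, t_6 = 266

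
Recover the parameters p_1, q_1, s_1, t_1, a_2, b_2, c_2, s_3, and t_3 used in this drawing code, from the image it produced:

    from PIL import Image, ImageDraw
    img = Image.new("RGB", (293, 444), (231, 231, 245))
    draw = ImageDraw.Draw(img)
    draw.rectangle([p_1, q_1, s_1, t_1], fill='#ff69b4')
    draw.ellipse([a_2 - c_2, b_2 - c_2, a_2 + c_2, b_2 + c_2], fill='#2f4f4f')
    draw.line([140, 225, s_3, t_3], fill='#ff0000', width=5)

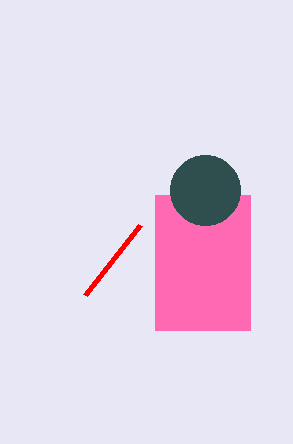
p_1 = 155
q_1 = 195
s_1 = 250
t_1 = 330
a_2 = 205
b_2 = 190
c_2 = 35
s_3 = 85
t_3 = 295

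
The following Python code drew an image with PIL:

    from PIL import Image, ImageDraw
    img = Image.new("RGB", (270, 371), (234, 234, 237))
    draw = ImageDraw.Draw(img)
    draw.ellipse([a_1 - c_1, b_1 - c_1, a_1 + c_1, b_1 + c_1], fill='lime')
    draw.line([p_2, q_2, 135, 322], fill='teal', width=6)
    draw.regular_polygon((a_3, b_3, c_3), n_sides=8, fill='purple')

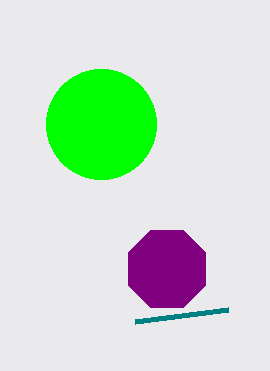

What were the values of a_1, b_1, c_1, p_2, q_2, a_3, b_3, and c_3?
a_1 = 101, b_1 = 124, c_1 = 55, p_2 = 228, q_2 = 310, a_3 = 167, b_3 = 269, c_3 = 42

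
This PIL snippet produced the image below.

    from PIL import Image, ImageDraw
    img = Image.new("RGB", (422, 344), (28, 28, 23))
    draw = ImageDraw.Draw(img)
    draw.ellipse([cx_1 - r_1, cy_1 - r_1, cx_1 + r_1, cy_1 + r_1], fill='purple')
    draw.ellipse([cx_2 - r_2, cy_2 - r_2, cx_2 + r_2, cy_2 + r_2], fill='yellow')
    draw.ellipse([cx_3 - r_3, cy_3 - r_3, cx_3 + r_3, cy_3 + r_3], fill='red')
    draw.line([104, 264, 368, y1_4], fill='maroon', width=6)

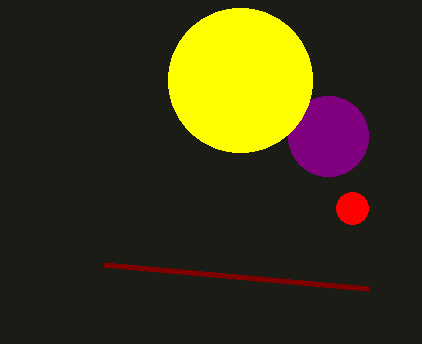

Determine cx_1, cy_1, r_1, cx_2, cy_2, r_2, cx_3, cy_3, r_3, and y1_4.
cx_1 = 328, cy_1 = 136, r_1 = 40, cx_2 = 240, cy_2 = 80, r_2 = 72, cx_3 = 352, cy_3 = 208, r_3 = 16, y1_4 = 288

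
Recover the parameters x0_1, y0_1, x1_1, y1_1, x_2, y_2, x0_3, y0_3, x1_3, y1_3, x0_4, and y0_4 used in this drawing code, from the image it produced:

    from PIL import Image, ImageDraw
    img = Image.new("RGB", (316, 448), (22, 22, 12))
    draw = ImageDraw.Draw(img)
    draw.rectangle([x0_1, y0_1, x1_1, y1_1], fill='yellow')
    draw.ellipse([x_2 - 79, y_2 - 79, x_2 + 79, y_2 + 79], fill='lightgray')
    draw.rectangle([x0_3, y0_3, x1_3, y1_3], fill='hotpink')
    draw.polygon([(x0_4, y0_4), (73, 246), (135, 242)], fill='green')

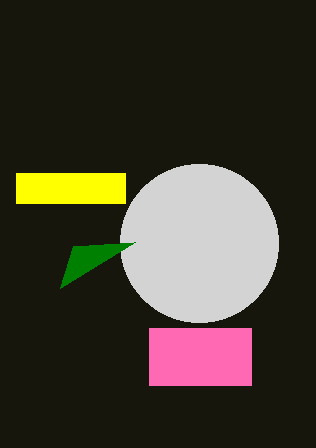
x0_1 = 16
y0_1 = 173
x1_1 = 125
y1_1 = 203
x_2 = 199
y_2 = 243
x0_3 = 149
y0_3 = 328
x1_3 = 251
y1_3 = 385
x0_4 = 60
y0_4 = 288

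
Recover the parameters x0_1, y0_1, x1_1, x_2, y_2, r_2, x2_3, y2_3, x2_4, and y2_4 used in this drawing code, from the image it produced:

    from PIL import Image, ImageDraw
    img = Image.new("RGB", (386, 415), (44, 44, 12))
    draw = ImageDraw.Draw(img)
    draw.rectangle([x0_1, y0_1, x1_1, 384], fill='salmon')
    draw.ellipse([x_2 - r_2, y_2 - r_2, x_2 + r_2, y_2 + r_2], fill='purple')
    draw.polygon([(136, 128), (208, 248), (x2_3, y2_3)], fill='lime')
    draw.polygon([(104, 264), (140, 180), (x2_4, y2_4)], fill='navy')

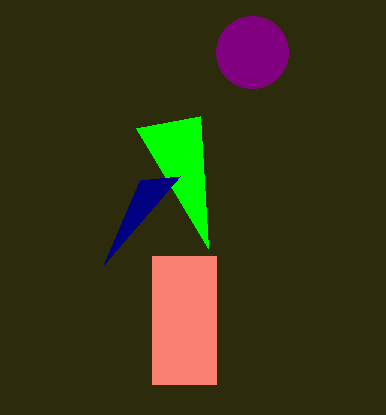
x0_1 = 152
y0_1 = 256
x1_1 = 216
x_2 = 252
y_2 = 52
r_2 = 36
x2_3 = 200
y2_3 = 116
x2_4 = 180
y2_4 = 176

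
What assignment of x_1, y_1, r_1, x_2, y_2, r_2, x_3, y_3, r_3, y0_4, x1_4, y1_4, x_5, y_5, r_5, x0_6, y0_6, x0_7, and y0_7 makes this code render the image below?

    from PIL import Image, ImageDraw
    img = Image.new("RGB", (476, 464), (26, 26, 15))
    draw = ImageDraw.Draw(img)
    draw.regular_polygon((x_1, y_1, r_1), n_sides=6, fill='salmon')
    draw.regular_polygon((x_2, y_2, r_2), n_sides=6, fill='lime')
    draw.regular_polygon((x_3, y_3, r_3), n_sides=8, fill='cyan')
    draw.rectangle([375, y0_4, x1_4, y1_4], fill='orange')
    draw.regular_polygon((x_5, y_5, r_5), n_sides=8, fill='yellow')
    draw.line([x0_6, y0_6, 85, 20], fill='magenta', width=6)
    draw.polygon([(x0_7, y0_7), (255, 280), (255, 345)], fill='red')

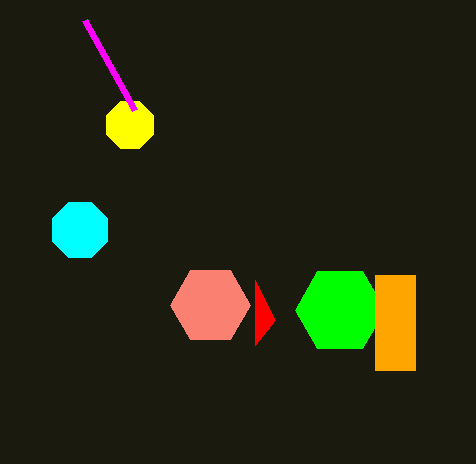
x_1 = 210
y_1 = 305
r_1 = 40
x_2 = 340
y_2 = 310
r_2 = 45
x_3 = 80
y_3 = 230
r_3 = 30
y0_4 = 275
x1_4 = 415
y1_4 = 370
x_5 = 130
y_5 = 125
r_5 = 25
x0_6 = 135
y0_6 = 110
x0_7 = 275
y0_7 = 320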